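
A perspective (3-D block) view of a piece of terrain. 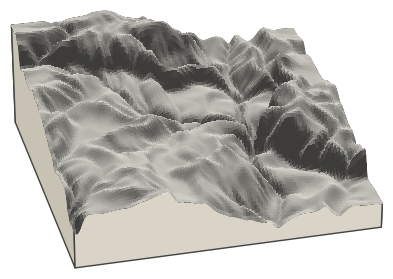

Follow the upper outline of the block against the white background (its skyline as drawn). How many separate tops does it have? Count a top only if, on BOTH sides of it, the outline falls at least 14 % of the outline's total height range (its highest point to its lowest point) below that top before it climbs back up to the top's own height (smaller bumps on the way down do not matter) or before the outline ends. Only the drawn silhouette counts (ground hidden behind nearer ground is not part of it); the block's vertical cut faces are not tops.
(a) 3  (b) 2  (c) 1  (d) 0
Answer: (d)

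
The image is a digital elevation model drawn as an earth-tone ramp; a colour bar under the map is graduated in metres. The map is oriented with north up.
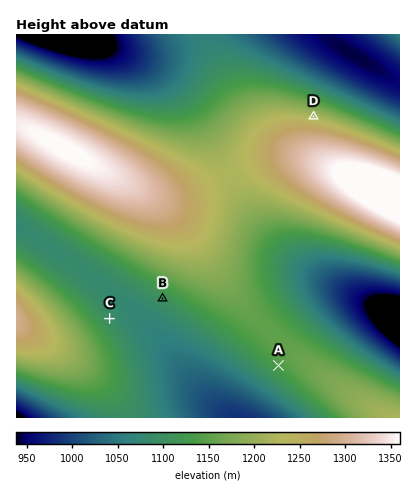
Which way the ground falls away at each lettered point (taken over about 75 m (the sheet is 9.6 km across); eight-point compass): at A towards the SW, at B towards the SW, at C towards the NE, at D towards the N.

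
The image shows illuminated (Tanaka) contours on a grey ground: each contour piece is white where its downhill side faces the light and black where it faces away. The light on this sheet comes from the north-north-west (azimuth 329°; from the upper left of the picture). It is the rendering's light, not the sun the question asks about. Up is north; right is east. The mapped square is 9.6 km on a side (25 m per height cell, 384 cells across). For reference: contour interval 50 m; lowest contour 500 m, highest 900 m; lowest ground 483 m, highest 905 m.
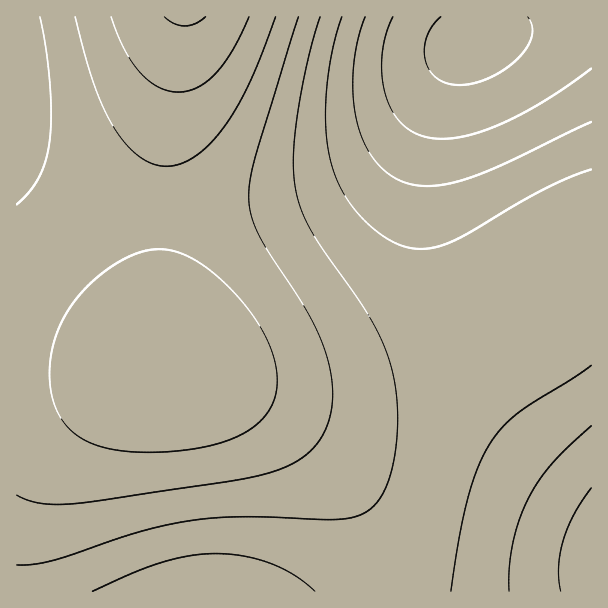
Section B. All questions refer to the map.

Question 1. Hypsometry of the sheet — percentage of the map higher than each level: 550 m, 93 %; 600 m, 87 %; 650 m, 76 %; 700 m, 51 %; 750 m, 37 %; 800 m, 17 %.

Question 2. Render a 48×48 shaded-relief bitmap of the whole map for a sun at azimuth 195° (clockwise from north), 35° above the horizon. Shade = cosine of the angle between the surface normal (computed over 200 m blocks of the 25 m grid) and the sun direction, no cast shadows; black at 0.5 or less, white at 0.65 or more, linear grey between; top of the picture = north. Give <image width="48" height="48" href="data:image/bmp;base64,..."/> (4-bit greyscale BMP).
<image width="48" height="48" href="data:image/bmp;base64,Qk32BAAAAAAAAHYAAAAoAAAAMAAAADAAAAABAAQAAAAAAIAEAAATCwAAEwsAABAAAAAAAAAAAAAAABEREQAiIiIAMzMzAERERABVVVUAZmZmAHd3dwCIiIgAmZmZAKqqqgC7u7sAzMzMAN3d3QDu7u4A////AMzMzMzMzMzMzMzMu7uqqZiId3dmZmZmZczMzMzMzMzN3czMy7uqqZiId3dmZmZmZszMzMzM3d3d3d3MzLuqqZiId3d3dmZmZru8zMzN3d3d3d3czLuqmZiId3d3d3d3d7u7zMzd3d7u7t3dzLuqmYiHd3d3d3d3iLu7zMzd3e7u7u3dzLuqmYiHd3d3d4iIiLu7vMzd3e7u7u3dzLuqmYiHd3d3iIiIiKu7vMzd3e7u7t3cy7qpmIh3d3d4iIiZmaq7u8zN3e7u7t3cy7qpmIh3d3eIiImZmaqru8zN3d3u3d3Mu6qZiId3d3eIiJmZmqqqu7zM3d3d3dzLuqmZiHd3d3iIiZmaqqqqu7vMzN3d3My7qpmYh3d3d3iIiZmqqpqqq7u8zMzMzLu6qZmId3d3d3iImZmqqpmaqqu7u8zLu7qqmYiHd3d3d3iImZqqqpmZqqqru7u7qqqZmId3d3d3d3iImZqqqpmZmZqqqqqqmZmIh3d2ZmZnd3iImZqqqpmZmZmZmZmZiIh3d2ZmZmZnd3iImZqqqoiIiIiIiIiIh3d2ZmZmZmZnd3iImZqqqoiIiIiIiHd3dmZmVVVVVWZmd3iImZqqqoiIh3d3d3dmZmVVVVVVVVZmd3iImZmqqoh3d3d3ZmZmVVVURERVVVZmd3iIiZmaqnd3d3dmZmVVVUREREREVVVmZ3eIiZmZmnd3d2ZmZVVVRERERERERVVmZ3eIiJmZmXd3dmZmVVVURERDNERERFVWZnd4iIiZmXd2ZmZlVVVEREMzMzRERFVWZmd3eIiIiXd2ZmZlVVVEREMzMzNEREVVZmZ3d4iIiHdmZmZlVVVEREMzMzM0RERVVmZnd3d4iGZmZmZmVVVURERDMzM0RERVVVZmZnd3d2ZmZmZmZlVVVEREQzMzREREVVVWZmZnd2ZmZmZmZmZVVUREREMzNERERFVVVWZmZmZmZ3d3ZmZmVVVEREQzMzRERERFVVVVVmZnd3d3d3d2ZmVVRERDMzMzNERERERVVWZ3d3eIiId3dmZVVERDMzMzMzMzNERERGZ3eIiIiIiId3ZmVURDMzMzMzMzMzMzRGd3iIiZmZmYiHdmVVRDMzMiIiIiMzMzM2d4iJmZmZmZmId2ZVRDMzIiIiIiIiIzM3d4iZmaqqqpmYh2ZVREMzIiIiIiIiIiM3eIiZqqqqqqmYh3ZlVEMzMiIiIiIiIiM3eImaqqu7uqqZh3ZlVEMzMyIiIiIiIiM3iJmaqru7u6qZiHdlVEQzMzMzMyIjMzM4iJmqq7u7u6qZiHdmVURDMzMzMzMzMzM4iZqqu7u7u7qpiHdmVVREREREMzMzMzM4mZqqu7u7u7qpmHdmZVVERERERERERERJmaqru7u7u7qpmId2ZlVVVVVVVVVVVVVZmqqru7u7u6qZiId2ZmZmZmZmZmZmZVVZmqq7u7u7u6qZiId3dmZmZ3d3d3d3ZmZqqqq7u7u7uqqZiId3d3d3eIiIiIiIh3d6qqu7u7u7qqmZiIh3d3d4iIiZmZiIiIhw=="/>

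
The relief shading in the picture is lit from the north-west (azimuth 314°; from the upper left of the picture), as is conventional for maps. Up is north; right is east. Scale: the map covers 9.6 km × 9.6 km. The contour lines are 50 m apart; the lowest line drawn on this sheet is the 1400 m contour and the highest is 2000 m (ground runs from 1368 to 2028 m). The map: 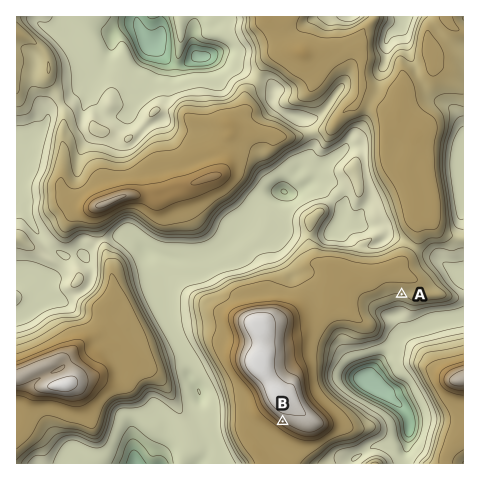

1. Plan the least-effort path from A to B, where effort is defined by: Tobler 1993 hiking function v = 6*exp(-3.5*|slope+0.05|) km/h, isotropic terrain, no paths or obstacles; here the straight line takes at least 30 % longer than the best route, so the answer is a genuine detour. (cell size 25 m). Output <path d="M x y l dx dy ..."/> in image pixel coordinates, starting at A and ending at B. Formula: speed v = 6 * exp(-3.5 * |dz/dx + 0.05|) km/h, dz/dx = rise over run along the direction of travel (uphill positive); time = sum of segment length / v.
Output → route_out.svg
<path d="M402 294l-18 0-19 10-7 7-25 12-27 27-5 10 0 43-6 11-1 2-4 4-3 1-4 0"/>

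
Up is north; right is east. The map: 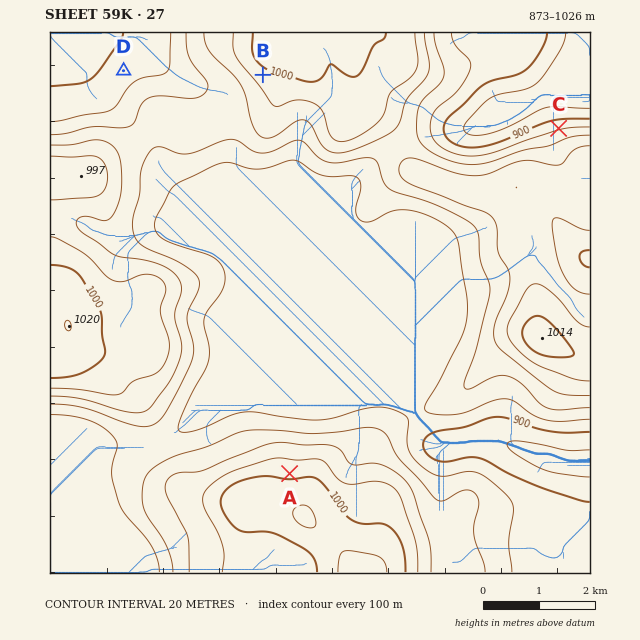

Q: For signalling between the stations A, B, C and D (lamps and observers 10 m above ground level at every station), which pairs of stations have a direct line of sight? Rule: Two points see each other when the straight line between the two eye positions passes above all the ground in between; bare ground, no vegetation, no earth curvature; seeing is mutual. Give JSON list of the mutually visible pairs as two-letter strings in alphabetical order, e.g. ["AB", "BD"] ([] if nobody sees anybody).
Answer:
["AB", "BD"]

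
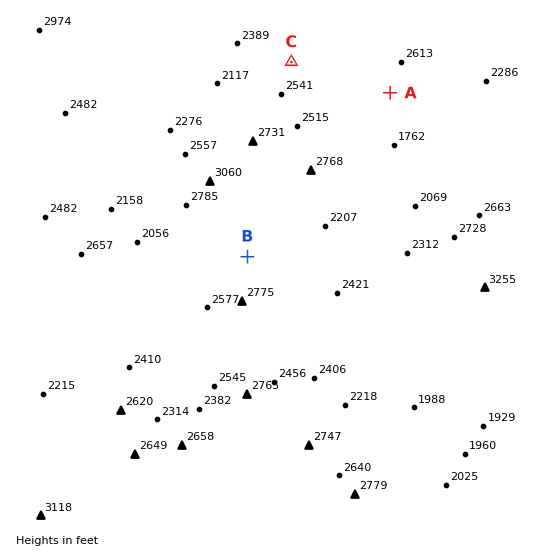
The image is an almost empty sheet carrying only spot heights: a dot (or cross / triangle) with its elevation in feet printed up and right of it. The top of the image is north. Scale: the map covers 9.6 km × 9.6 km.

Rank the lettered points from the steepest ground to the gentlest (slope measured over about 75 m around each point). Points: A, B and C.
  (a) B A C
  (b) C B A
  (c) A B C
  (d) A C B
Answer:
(c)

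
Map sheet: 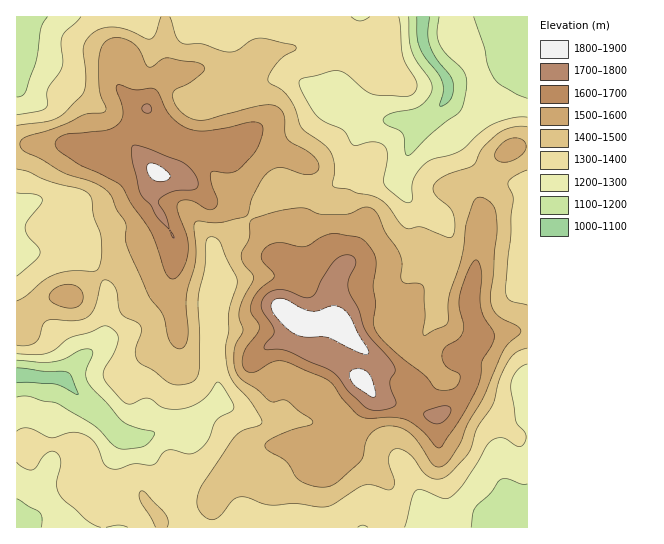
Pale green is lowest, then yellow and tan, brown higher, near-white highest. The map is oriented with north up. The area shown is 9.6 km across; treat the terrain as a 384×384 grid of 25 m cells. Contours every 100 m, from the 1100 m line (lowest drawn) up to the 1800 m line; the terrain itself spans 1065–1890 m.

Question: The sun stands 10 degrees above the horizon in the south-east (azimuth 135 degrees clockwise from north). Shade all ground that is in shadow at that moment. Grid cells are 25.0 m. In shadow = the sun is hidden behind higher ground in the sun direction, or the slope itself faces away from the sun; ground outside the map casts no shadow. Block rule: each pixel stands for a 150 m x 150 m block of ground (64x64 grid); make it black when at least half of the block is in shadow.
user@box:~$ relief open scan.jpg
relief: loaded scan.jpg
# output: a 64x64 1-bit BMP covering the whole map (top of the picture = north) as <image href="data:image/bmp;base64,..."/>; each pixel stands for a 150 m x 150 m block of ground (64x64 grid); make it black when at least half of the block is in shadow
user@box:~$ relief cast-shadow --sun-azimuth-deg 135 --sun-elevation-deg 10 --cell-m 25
<image width="64" height="64" href="data:image/bmp;base64,Qk0+AgAAAAAAAD4AAAAoAAAAQAAAAEAAAAABAAEAAAAAAAACAAATCwAAEwsAAAIAAAAAAAAA////AAAAAAAAAAAAAAAAAAAAAAAAAAAAAAAAAAAAAAAAAAEAAAAAAAAAAYAAAAAAAAABgAAAAAAABgPAAAAAAAAPA+AAAAAAAA/H4AAAAAAAD+fgAAAAAAAP//gAAAAAAA///+AAAAAGAB//8AAAAAYAA//AAAAAAAAB/gAAAAAAAAD4AAA8AIAAAGAAAD4A+AAAAAAADwDwgAAAAAAGAAHgADAAYAAAAfgAeADAAAAA/AD8AAAMAAD+AP4AAB8AAD8A/wAAH4AAH4H/gAA/gAAAAf8AAB+AAAAB/AcAHwCAAAH/nwAPAOAAAf//AA8A/AAB//4ADwD+AAH//gAPgP8AAf/+AA+A/gAA/wcAD4D8AAD8B4AfgPAAAf8PwA+A4AAB/4/AD4AAAAH/nwAfgAAAAZ8fAB+AAAAAAB/gf8AAAAAAB/B/wBAAAAAB+H/AAAAAAAH4x4AAAgAAAeDgAAADAAAAAP4AAAMAAAAA/4AAA4AAACH/wAAHwAAAIP/wAAeAAAAQ//geDAAAAAD//P/8B/AAAP////wH/AAA/////A/+AAB////+D/8AAB////8P/wAAD/z/54D+AAAP8P/3gAAAAA/A//HAAAAADwD/8PAAAAAeAP/w/gAAABgA//j+AAAAEAD//MwAAAAYAP//wAAAABgA///AAAAAPAD//8AAAAA8AA=="/>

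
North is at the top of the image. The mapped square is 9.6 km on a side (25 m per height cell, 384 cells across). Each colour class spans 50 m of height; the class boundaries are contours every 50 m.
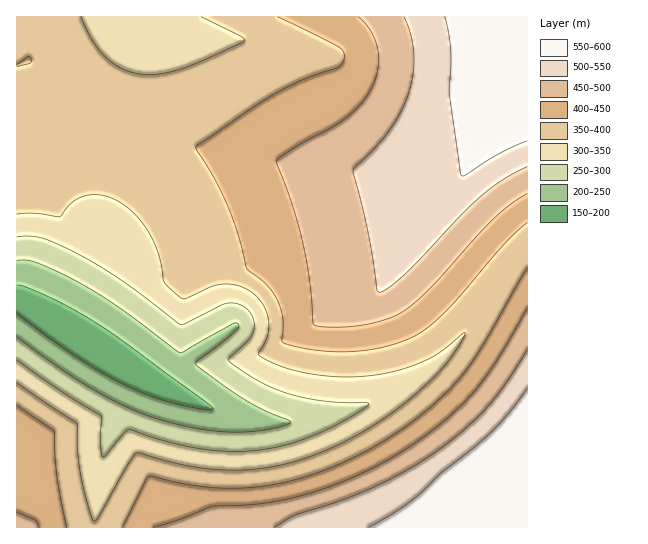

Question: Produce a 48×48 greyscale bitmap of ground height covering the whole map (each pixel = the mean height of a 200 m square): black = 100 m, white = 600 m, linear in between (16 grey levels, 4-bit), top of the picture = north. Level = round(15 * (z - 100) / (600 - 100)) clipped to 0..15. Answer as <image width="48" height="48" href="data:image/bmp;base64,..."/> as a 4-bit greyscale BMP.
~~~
<image width="48" height="48" href="data:image/bmp;base64,Qk32BAAAAAAAAHYAAAAoAAAAMAAAADAAAAABAAQAAAAAAIAEAAATCwAAEwsAABAAAAAAAAAAAAAAABEREQAiIiIAMzMzAERERABVVVUAZmZmAHd3dwCIiIgAmZmZAKqqqgC7u7sAzMzMAN3d3QDu7u4A////ALuqmYiJmqq7u7u7zMzM3d3d7u7u7u7u76qqmIeImaqqq7u7u7zMzd3d3e7u7u7u7qqpmId4maqqqqqqqru7vMzd3d7u7u7u7qqpmHd4iZqqmZmZmaqqu7zM3d3u7u7u7qqpmHd3iZmZmIiIiZmZqqu7zN3e7u7u7qqpmHd3iJiIiId3iIiJmZqru8zd7u7u7qqpiHZneId3d3d3d3d4iJmaq7zN3e7u7qqZiHZmd3dmZmZmZmZ3d4iZqqu8zd7u7qmZiHZmZmZlVVVVVVVmZ3eImaq7zN3u7pmZiHZlZlVVREREREVVZmd4iZmrvM3e7pmYh3ZlVUREQzM0REVVVWZneImaq7zd7piHdmVVREMzMzNEVVVWZmZmd4iZqrzN3oh3ZlVEQzMzM0RFVWZmZmZmZ3iJmqvM3XdmVURDMiIzNEVVZmd3d3d3d3d4maq8zXZlVEMyIiM0RFVmZ3d4iIiIh3d3iZq7zWVUQzMiIzNERVZnd4iIiIiIiIh3iJqrzFVEMyIiMzRERFVneImZmZmZmYiIeImqvFRDMiIjNERVVEVWeJmZqqqpmZmIiImau0MyIiMzREVWVVRVZ4mqqqqqqpmZiIiaqzMiIzM0RVVmZlVVZ4qqu7u7qqqZmIiZqzIiMzREVWZndmZmeJqqu7u7u7qpmYiJqiMzNERVVmd3d3ZneJqqu7vMy7uqmZiImjM0REVVZnd4iHd4iaqqu7vMzLu6qZiImTRERVVmZ3eIiIiImaqru7zMzMu7qpmIiURFVWZnd3eIiImZmaqru7zMzMy7uqmYiVVVZmZ3d3iIiImZmqqru7zMzNzLu6qZiFVmZnd3d3iIiImZmqqru7zMzN3Mu6qpmGZmd3d3d3iIiImZmqqru7zMzN3cy7qqmXd3d3d3d4iIiJmZmqq7u7zMzd3dzLuqqYeId3d3eIiIiJmZqqq7u8zMzd3d3Mu6qoiIh3d3iIiIiZmZqqq7u8zMzd3d3cy7uoiIiIiIiIiIiZmaqqu7u8zMzd3d3dzLu4iIiIiIiIiImZmaqqu7vMzMzd3d3d3My4iIiIiIiIiImZmqqqu7vMzM3d3d3e3dzIiIiIiIiIiJmZmqqqu7u8zM3d3d3e7d3IiIiIiIiIiZmZmqqqq7u7vMzd3d3u7u3YiIiIiIiImZmZmaqqqqu7u8zN3d3u7u7oiIiIiIiIiJmZmZmqqqqru7zM3d3u7u7oiIiIiIiIiIiZmZmaqqqqu7zM3d3u7u7pmIiIiIiIiIiImZmZmqqqq7vMzd3u7u7pmZmIiIiIiIiIiZmZmZqqqru8zd3u7u7pmZmIiIiIiIiIiImZmZmaqru8zd3u7u7pmZiIiIiIiIiIiIiJmZmZqqu8zd3u7u7pmZiIiHd3d3eIiIiIiZmZmqu8zd3u7u7pmYiIh3d3d3d3iIiIiImZmqu8zd3u7u7pmYiId3d3d3d3d4iIiJmZqqu8zd3u7u7pmIiId3d3d3d3eIiImZmaqru8zd3u7u7omIiHd3d3d3d4iIiZmZqqqrvMzd7u7u7g=="/>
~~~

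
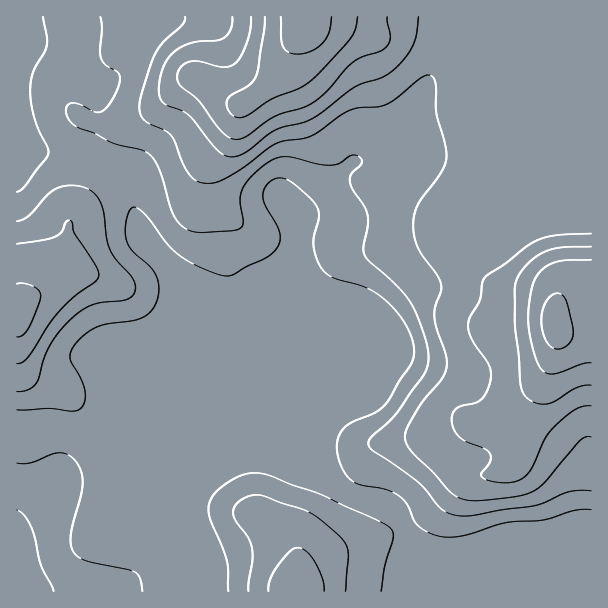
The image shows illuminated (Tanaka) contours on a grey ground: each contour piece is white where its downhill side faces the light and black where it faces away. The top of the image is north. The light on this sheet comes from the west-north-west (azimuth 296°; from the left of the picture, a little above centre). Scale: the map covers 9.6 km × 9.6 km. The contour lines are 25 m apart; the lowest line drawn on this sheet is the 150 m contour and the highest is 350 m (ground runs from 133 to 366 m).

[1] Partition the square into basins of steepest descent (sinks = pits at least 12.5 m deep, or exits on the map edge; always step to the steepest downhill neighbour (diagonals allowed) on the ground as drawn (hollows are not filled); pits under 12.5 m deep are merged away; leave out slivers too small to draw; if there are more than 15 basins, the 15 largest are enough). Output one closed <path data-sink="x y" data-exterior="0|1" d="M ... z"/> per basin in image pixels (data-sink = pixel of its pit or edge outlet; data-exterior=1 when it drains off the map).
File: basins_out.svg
<path data-sink="17 591" data-exterior="1" d="M591 16l-285 0-2 11-16 26-11 22-11 13-18 14-6 2-6-1-33-23-14-1-39 33-34 18-8 7-29 69-11 18 0 40-4 12-10 8-25 14-7 7-3 10-3 2 1 275 280 0 5-20 10-12 12-6 30-7 24-9 42-21 14-9 34-33 29-1 15-6 5-6 3-18-6-16-2-12 6-12 24-24 14-33 0-17 10 2 26 0z"/><path data-sink="17 159" data-exterior="1" d="M305 16l-289 1 1 299 2-1 3-10 7-7 25-14 10-8 4-12 0-40 11-18 29-69 8-7 34-18 39-33 14 1 33 23 6 1 6-2 18-14 11-13 11-22 16-26z"/><path data-sink="420 591" data-exterior="1" d="M557 330l-1 17-14 33-24 24-6 12 2 12 6 16-3 18-5 6-15 6-29 1-34 33-14 9-42 21-24 9-30 7-12 6-10 12-4 15 1 5 293-1 0-258-26-1z"/>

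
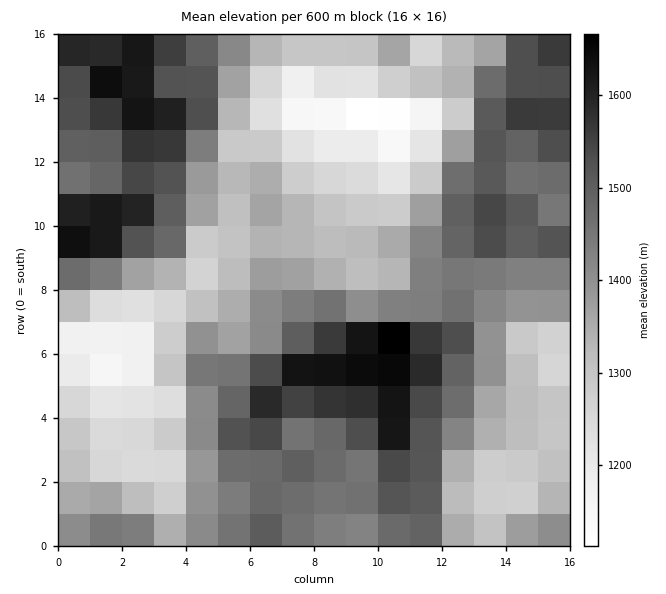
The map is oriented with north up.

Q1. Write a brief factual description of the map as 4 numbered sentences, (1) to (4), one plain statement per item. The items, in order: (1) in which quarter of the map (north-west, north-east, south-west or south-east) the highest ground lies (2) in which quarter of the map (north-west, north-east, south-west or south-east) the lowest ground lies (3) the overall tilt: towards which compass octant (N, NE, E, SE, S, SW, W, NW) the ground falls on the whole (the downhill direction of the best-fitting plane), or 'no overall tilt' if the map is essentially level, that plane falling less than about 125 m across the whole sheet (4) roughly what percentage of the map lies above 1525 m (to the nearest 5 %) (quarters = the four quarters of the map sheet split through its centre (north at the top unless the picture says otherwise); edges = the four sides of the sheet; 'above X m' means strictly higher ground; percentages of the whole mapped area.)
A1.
(1) Look to the south-east quarter for the highest ground.
(2) The lowest ground is in the north-east quarter.
(3) There is no overall tilt: the best-fitting plane is nearly level.
(4) Roughly 20 % of the ground is higher than 1525 m.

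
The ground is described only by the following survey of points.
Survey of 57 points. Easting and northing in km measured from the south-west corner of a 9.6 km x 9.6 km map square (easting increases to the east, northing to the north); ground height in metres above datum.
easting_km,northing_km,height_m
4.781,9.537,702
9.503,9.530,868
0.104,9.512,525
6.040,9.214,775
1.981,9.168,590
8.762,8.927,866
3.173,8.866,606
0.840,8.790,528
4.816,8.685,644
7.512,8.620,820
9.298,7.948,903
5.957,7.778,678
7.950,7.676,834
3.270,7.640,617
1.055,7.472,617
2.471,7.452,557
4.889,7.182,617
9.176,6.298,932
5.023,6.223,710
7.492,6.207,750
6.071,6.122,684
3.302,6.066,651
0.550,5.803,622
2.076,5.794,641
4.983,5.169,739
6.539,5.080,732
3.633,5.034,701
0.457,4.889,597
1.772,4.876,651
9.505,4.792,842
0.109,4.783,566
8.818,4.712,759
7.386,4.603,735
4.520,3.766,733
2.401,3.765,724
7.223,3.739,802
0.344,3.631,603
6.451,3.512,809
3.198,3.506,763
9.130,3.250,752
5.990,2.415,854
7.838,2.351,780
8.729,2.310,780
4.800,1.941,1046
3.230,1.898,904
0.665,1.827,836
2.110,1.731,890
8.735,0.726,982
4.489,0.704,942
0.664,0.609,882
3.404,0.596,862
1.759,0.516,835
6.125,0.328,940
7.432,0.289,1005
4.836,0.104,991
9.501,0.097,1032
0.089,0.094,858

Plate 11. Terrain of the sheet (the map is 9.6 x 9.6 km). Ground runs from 505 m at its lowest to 1050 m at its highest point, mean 770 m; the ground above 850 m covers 24.2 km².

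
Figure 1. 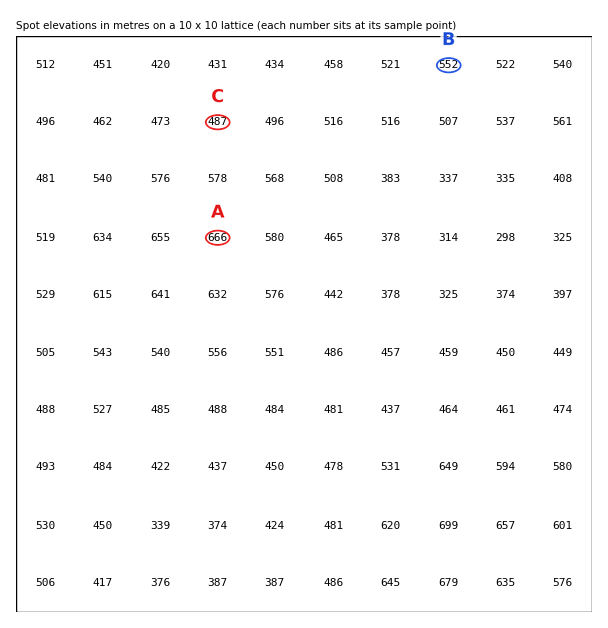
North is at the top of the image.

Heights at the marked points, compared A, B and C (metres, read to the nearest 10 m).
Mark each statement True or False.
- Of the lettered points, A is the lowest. False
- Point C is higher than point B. False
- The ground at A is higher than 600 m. True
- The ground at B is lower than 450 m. False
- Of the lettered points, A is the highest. True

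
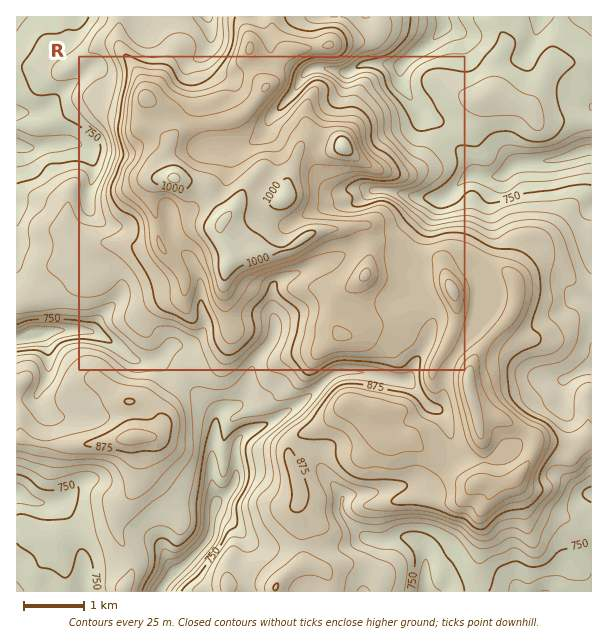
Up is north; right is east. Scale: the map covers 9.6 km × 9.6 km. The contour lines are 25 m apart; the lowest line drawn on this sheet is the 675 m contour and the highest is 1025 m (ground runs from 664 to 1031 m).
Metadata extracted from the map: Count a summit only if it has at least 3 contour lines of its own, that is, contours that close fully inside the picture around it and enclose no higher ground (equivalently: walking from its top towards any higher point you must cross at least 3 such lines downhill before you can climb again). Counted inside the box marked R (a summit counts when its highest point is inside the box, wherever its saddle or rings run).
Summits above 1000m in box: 1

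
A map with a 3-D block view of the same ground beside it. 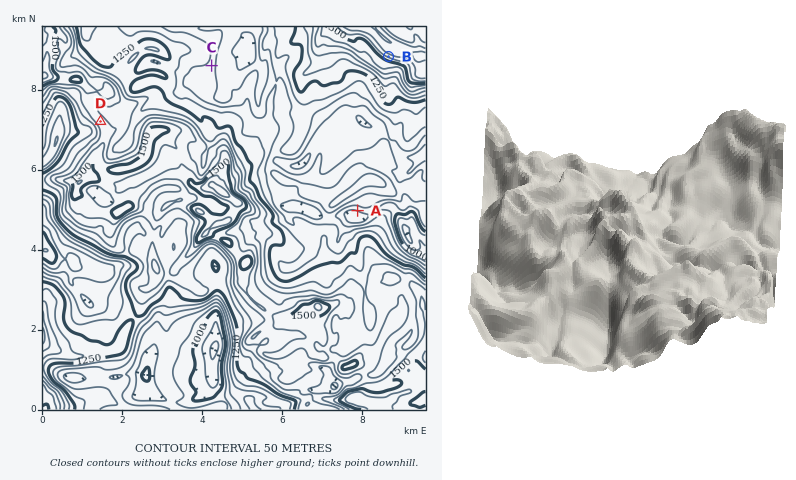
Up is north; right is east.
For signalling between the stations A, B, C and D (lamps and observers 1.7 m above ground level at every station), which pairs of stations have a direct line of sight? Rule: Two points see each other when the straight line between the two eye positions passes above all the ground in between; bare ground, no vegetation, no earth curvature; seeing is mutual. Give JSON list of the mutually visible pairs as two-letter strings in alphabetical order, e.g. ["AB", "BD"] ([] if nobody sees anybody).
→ ["BC", "BD"]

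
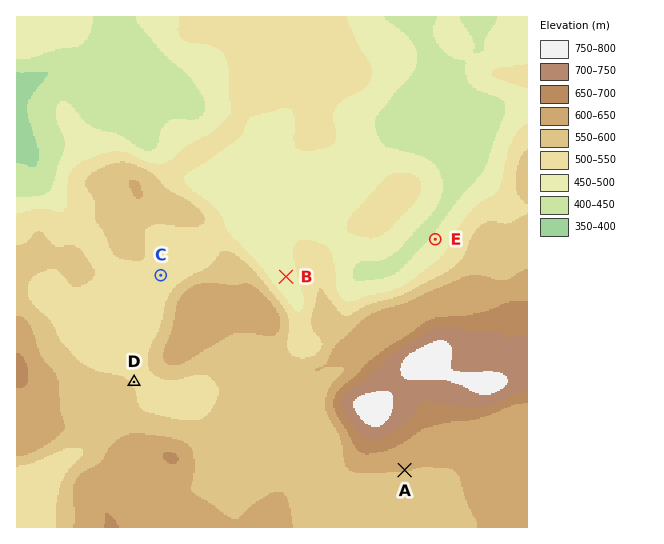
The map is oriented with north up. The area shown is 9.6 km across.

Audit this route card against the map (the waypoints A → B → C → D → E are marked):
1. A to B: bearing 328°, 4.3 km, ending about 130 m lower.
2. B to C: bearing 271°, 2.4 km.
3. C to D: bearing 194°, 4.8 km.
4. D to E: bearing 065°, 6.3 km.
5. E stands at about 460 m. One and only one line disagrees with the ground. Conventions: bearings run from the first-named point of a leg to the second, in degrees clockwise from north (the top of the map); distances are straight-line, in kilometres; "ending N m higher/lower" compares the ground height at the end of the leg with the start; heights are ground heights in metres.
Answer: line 3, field distance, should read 2.1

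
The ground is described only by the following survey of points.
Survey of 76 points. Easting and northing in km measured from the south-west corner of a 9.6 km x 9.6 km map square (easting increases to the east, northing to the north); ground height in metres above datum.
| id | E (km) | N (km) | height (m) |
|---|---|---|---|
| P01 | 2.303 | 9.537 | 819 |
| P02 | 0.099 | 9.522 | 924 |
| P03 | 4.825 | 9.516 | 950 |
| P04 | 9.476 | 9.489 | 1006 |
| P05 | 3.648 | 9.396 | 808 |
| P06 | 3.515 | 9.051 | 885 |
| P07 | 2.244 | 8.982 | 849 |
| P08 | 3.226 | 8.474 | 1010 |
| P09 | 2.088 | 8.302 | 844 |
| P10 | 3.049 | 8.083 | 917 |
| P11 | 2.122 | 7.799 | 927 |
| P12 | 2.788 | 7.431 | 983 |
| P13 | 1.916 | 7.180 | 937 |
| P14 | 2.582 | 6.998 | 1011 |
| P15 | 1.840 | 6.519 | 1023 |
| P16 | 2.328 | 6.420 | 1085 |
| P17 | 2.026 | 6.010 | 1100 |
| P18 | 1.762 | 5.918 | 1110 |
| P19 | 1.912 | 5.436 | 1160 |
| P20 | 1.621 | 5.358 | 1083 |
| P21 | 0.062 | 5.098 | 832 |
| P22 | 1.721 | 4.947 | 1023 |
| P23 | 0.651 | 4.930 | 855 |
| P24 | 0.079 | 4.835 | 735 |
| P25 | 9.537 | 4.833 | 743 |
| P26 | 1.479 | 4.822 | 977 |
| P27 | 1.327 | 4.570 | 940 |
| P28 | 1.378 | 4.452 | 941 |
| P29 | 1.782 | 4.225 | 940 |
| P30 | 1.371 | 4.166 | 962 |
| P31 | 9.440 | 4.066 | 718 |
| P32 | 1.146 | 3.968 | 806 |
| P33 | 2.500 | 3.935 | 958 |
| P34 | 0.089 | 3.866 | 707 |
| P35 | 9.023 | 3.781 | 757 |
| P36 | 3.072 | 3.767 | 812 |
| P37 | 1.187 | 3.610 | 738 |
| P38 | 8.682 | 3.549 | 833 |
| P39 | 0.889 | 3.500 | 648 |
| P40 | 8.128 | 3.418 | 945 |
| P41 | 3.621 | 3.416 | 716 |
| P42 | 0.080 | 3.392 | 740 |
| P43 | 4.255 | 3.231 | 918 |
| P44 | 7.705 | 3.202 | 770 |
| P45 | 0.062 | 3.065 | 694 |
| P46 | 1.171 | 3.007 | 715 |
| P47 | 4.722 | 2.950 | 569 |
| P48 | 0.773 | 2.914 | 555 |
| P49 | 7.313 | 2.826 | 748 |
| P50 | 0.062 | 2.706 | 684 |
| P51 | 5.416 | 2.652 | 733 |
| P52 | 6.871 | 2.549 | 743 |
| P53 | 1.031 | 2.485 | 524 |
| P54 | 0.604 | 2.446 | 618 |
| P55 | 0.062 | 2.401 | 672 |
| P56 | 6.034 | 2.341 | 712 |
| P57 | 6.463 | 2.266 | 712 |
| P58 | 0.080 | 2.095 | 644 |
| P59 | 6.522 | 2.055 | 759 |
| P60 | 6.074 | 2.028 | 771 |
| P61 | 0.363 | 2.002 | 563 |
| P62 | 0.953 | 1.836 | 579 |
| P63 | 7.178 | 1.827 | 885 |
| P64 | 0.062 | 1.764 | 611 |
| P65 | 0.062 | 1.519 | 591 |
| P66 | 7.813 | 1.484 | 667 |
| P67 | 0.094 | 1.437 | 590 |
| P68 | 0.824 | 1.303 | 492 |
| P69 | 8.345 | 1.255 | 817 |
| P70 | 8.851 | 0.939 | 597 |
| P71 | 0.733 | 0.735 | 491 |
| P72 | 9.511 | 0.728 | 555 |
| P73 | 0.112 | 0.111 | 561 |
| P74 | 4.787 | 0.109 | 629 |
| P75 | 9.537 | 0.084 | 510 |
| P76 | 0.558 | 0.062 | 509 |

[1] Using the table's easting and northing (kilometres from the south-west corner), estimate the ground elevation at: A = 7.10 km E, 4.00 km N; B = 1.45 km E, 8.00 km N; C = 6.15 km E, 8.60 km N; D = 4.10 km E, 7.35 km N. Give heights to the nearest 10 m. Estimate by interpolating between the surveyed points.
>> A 690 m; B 870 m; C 890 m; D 980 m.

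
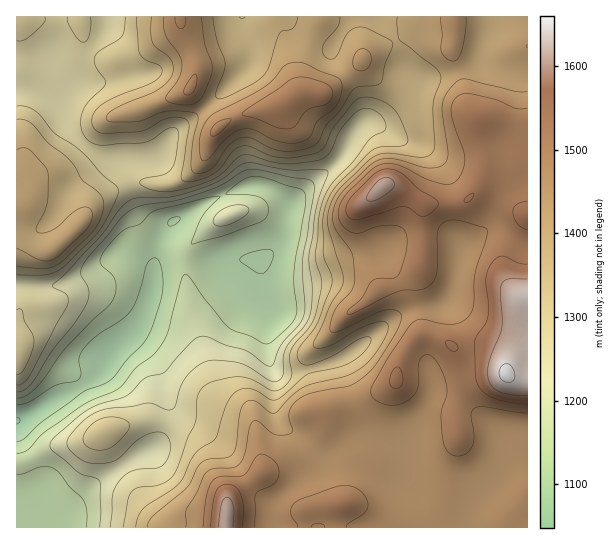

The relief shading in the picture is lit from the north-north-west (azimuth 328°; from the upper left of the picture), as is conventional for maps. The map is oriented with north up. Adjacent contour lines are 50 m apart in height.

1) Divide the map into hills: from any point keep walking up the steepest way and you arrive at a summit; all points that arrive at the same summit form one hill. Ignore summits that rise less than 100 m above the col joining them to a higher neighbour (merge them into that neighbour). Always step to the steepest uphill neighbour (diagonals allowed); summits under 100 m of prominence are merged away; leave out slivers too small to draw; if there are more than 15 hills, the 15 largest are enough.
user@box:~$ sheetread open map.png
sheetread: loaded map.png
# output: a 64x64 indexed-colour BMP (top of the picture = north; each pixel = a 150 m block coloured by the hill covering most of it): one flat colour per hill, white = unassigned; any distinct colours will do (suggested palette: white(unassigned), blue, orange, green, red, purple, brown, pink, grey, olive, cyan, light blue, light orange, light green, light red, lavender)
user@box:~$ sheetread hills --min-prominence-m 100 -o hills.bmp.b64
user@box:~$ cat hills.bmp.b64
<image width="64" height="64" href="data:image/bmp;base64,Qk12CAAAAAAAAHYAAAAoAAAAQAAAAEAAAAABAAQAAAAAAAAIAAATCwAAEwsAABAAAAAAAAAA////ALR3HwAOf/8ALKAsACgn1gC9Z5QAS1aMAMJ34wB/f38AIr28AM++FwDox64AeLv/AIrfmACWmP8A1bDFADMzMzMzMzMzMzMzMzMzMzMzMzMzMzMzMzMzMREREREREzMzMzMzMzMzMzMzMzMzMzMzMzMzMzMzMzERERERERERERETMzMzMzMzMzMzMzMzMzMzMzMzMzMzMREREREREREREREzMzMzMzMzMzMzMzMzMzMzMzMzMzMRERERERERERERERMzMzMzMzMzMzMzMzMzMzMzMzMzMxERERERERERERERETMzMzMzMzMzMzMzMzMzMzMzMzMxEREREREREREREREREzMzMzMzMzMzMzMzMzMzMzMzMzEREREREREREREREREREzMzMzMzMzMzMzMzMzMzMzMzMRERERERERERERERERERMzMzMzMzMzMzMzMzMzMzMzMxERERERERERERERERERERMzMzMzMzMzMzMzMRMzMzMzERERERERERERERERERERERMzMzMzMzMzMzMRETMzMzEREREREREREREREREREREREzMzMzMzMzMzERERERERERERERERERERERERERERERERMzMzMzMzMzEREREREREREREREREREREREREREREREREzMzMzMzMzERERERERERERERERERERERERERERERERETMzMzMzMzERERERERERERERERERERERERERERERERERMzMzMzMzMREREREREREREREREREREREREREREREREREzMzMzMzMxEREREREREREREREREREREREREREREREREzMzMzMzMzERERERERERERERERERERERERERERERERETMzMzMzMzMRERERERERERERERERERERERERERERERERMzMzMzMzMxERERERERERERERERERERERERERERERERMzMzMzMzMzEREREREREREREREREREREREREREREREREzMzMzMzMzMREREREREREREREREREREREREREREREREzMzMzMzMzMRERERERERERERERERERERERERERERERMzMzMzMzMzMxERERERERERERERERERERERERERERERETMzMzMzMzMzERERERERERERERERERERERERERERERERMzMzMzMzMzMxERERERERERERERERERERERERERERERETMzMzMzMzMzERERERERERERERERERERERERERERERERMzMzMzMzMzMRERERERERERERERERERERERERERERERETMzMzMzMzMRERERERERERERERERERERERERERERERERMzMzMzMzMxEREREREREREREREREREREURERBEREREREzMzMzMzMzERERERERERERERERERERERRERERBERERETMzMzMzMzMRERERERERERERERERERERFERERERBERERMzMzMzMzMxEREREREREREREREREREREURERERERBERQRERERERERERERERERERERERERERERERREREREREQUREERERERERERERERERERERERERERERERFEREREREREREQREREREREREREREREREREREREREREREURERERERERERBERERERERERERERERERERERERERERERREREREREREREQRERERERERERERERERERERERERERERFERERERERERCIiEREREREREREREREREREREREREREREURERERERERCIiIiERERERERERERERERERERERERERERREREREREREIiIiIhERERERERERERERERERERERERERFEREREREREIiIiIiIiEREREiEREREREREREREREREREUREREREREQiIiIiIiIiERIiIhERERERERERERERERERRERERERERCIiIiIiIiIiIiIiIRERERERERERERERERFEREREREREIiIiIiIiIiIiIiIiIREREREREREREREREUREREREREQiIiIiIiIiIiIiIiIiERERERERERERERERRERERERCIiIiIiIiIiIiIiIiIiIhERERERERERERERFEREREQiIiIiIiIiIiIiIiIiIiIiEREREREREREREREUREREQiIiIiIiIiIiIiIiIiIiIiIhERERERERERERERREREQiIiIiIiIiIiIiIiIiIiIiIiERERERERERERERFEREQiIiIiIiIiIiIiIiIiIiIiIiIhEREREREREREREURERCIiIiIiIiIiIiIiIiIiIiIiIiIiIRERERERERERREREIiIiIiIiIiIiIiIiIiIiIiIiIiIiERERERERERFEREIiIiIiIiIiIiIiIiIiIiIiIiIiIiIhEREREREREUREEiIiIiIiIiIiIiIiIiIiIiIiIiIiIiIRERERERERERESIiIiIiIiIiIiIiIiIiIiIiIiIiIiIhEREREREREREREiIiIiIiIiIiIiIiIiIiIiIiIiIiIhERERERERERERESIiIiIiIiIiIiIiIiIiIiIiIiIiIhERERERERERERERESIiIiIiIiIiIiIiIiIiIiIiIiIiEREREREREREREREREiIiIiIiIiIiIiIiIiIiIiIiIiIRERERERERERERERERIiIiIiIiIiIiIiIiIiIiIiIiIhERERERERERERERERESIiIiIiIiIiIiIiIiIiIiIiIhERERERERERERERERERIiIiIiIiIiIiIiIiIiIiIiIhERERERERERERERERERESIiIiIiIiIiIiIiIiIiIiIiERERERERERER"/>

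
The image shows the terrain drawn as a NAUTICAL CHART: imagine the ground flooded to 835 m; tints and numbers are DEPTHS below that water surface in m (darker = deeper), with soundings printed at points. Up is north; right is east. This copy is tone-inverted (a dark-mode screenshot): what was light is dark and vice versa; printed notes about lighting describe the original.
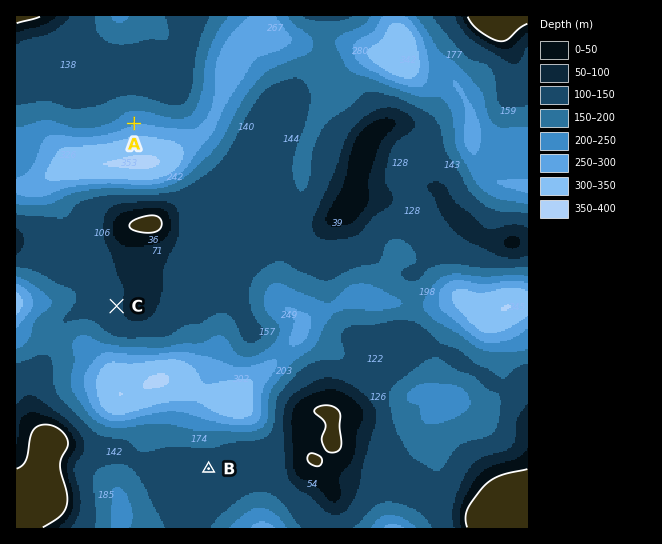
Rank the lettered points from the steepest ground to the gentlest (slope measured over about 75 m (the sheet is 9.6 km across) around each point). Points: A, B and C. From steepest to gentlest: A C B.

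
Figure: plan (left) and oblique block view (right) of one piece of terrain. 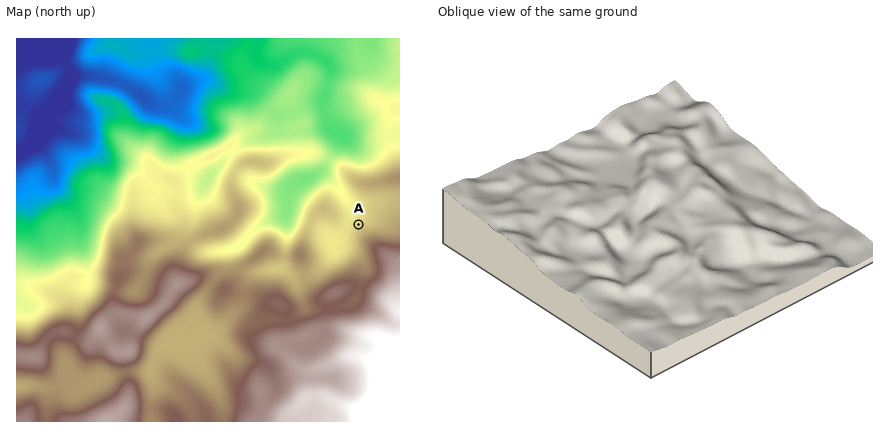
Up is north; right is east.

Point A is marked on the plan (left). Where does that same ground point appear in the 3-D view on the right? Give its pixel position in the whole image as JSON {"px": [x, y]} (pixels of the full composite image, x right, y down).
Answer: {"px": [575, 268]}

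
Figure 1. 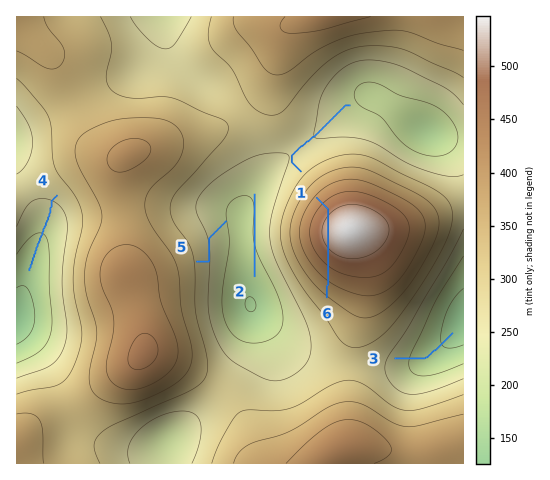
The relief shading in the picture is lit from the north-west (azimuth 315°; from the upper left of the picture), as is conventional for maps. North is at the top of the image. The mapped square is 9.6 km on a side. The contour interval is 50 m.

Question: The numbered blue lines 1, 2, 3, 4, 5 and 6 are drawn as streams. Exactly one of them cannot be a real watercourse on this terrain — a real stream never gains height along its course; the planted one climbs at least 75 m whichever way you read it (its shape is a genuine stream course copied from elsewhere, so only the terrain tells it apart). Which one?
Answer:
6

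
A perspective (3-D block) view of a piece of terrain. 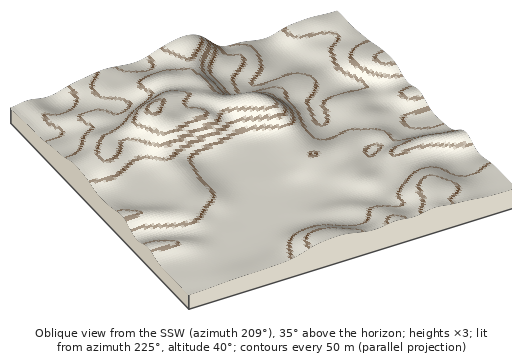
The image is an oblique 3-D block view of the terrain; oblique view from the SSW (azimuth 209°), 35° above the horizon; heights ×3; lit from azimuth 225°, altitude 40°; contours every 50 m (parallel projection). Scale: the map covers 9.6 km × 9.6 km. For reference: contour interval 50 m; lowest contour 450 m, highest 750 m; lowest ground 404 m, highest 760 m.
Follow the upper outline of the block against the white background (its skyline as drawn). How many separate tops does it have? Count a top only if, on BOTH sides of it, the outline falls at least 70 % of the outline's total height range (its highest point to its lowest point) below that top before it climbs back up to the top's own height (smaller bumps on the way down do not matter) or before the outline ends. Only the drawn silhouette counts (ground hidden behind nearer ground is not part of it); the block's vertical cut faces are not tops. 0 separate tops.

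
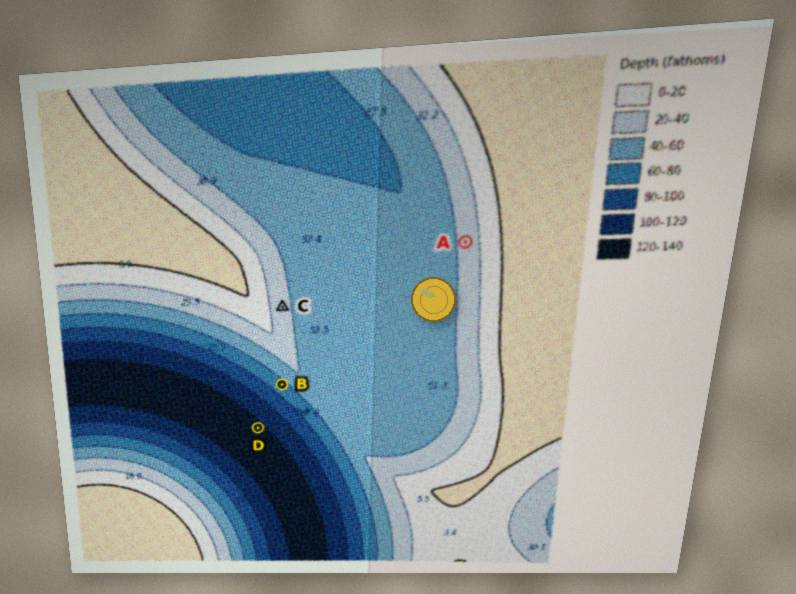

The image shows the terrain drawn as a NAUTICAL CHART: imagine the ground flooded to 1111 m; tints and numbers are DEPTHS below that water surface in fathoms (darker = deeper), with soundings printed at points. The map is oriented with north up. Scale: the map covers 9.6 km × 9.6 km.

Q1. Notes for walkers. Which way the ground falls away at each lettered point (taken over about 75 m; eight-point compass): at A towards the W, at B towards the SW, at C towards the E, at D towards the SW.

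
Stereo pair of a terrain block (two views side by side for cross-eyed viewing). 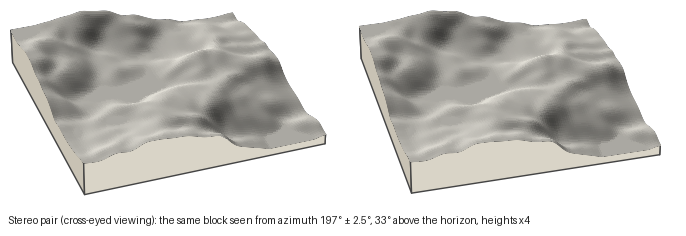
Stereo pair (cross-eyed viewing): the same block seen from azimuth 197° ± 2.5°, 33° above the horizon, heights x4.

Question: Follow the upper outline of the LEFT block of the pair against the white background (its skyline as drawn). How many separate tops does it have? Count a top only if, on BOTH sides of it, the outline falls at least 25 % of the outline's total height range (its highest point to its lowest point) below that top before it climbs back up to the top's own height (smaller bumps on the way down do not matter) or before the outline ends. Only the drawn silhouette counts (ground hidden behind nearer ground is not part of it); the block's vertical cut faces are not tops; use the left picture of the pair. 0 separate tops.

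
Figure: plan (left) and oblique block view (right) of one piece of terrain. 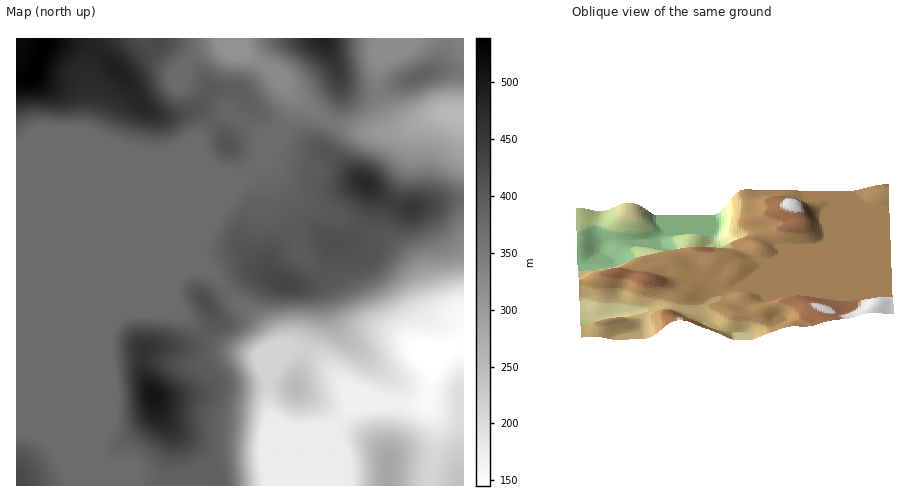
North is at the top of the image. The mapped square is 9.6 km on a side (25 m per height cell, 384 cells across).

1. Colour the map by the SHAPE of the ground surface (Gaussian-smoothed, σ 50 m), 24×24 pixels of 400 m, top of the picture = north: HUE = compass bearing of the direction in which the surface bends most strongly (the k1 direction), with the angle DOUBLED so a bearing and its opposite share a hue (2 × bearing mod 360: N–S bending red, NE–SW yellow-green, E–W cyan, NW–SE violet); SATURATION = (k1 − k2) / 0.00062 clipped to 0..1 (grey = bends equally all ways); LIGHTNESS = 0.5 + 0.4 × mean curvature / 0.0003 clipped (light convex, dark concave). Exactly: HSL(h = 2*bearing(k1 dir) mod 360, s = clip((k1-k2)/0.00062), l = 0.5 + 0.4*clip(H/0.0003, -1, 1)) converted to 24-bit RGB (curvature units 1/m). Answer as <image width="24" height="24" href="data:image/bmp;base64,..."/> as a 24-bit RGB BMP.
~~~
<image width="24" height="24" href="data:image/bmp;base64,Qk32BgAAAAAAADYAAAAoAAAAGAAAABgAAAABABgAAAAAAMAGAAATCwAAEwsAAAAAAAAAAAAAoaOMf4qVaEKEf3+Af3+AgH9/X1l4pIRNhI1HaIBdg69n+f/MJRiZGglVf4B/f4B/f3+ANjp4LDmJ8u+X1spzNEBiNkl4u8KPqZ+upV2heFeAf3+AiWmFmGdTXEBGnms/vbJLQaFRUMFU/P/BCQYxKB9of4B/f4B/f4B/RCVrOp1+0+my1b6wREelK1WSrrqJkmAzh0JPgH9/f4CAWnSJzUbLsCl6nrlmquK1esXPYJCs/+66DhplEiZbgH9/gIB/f4B/JxiKn+znyOPZzr/SlGvQMyahv6F0gH9/gH9/f3+AgIB/fn+AJgtm33Ogy+3CetJ+ZlV2fVtW+u+2YyewAgoxijYTcY8aN5ooF7SSGcM0qLVIrHs5gS8yWSZZ1Lpgf4B/f4B/f4CAgIB/f3+ACQIx5M2d5/PYkprFcEqvdW6k9OiXdCOzCQAz0a7LveDYfdDXNDyGdH9WaV8YmIocUXw4NDJv19GUf4B/f4B/f4B/f3+Af3+ACgAz1/zP0fPTolPFrzq+s2uy6fLZTTr7BQBZwM/f1dm7fE2GWB1BfEUmUsRVlNfEXYC/Ij+M0Nu0gH+Af4B/f4B/f4B/fHuADQRc1v+OnoAMSTcXcXU3bc1Uw/9pMQAzZ0h+JJ454o9hahVGfTdckdqtjeTEYquieC9rRXlqddM+gH9/gH+Af4B/f4B/cnKBBCaz5fHax7PqmZbld2rL3G02xlEAMC8DADMCSFUfmVQahTFTi9+4l9+8l55nXzRAZUg5gYNNbpdBf3+Af4CAgH+Af4B/fX6AAKR0kd1nvlFBrCtMkBBK13Zn69T38cf/cx+2FzUWUFwiXdMnSeAMYWocZUshaD5EY5CdgK6ydIGhf4B/gH9/gH+AgH+Af4B/c4JvbnoveHAzaylDxTQ+tPO9jDN0ugVK9DeppF3CXcjFdtR+w5E1bnEpT38lInMjOXYnVXgpVGU5gH+AgIB/gIB/f4B/gH+Af4B/f4B/f4B/LECSzfTh0UyQlA9xi2WypKbd09b4z9f6ooXp1aXpz5flqKPFVnaySU6WlpFDO0Yjf3+AgH+Af4CAgH+AgH+AgH+Af4B/f4B/bIN4bpQtaiE3YH2il663f72hbrCEk0N2olJvn3eTxYnJ2rfIYF2qU0OhvXTDhmrMf4B/f4B/gH+AgIB/f4B/f4B/gH+Af4B/f4B/e3uAYEiph7CVa6KJqqGJglJgdUtvoZuEh5CcdI2Yy5Ok0FKqVUp6ZqiUaZHHgIB/gH9/gH+Af4CAf3+AgH+AgIB/gH+Af4B/f3+APnaFtqORaZp6jnFpm12KY2udirCelmygnWFoilhOzCpVrZRzXLNoLIB+gH+AgH+Af4B/f4CAgH9/gH+Af4B/gIB/gH+Af4B/ZIGAS6lfqHhuZ3d6inx4a455kmtQZDoxnmAzipBLhYnR2NLmpqPOJSqhf3+Af4B/f3+AgH+AgH+Af4B/gH9/gH+Af4CAgH+Af4B/TYJvrYdxcXWQj3CIiGhukkmlyEW3r8iRjPvZQ8j/2sTtzr3pdE7/gIB/gIB/gIB/gIB/gIB/gIB/gIB/gIB/gIB/gIB/gH59gntgUo1Pf29semV8nqCCO0l7eJDS1/Tx1+/0FzdigXBDvatlYDx1gIB/gIB/gIB/gIB/gIB/gH9/gXdwgoRXeIF2f36AnyRnrNRoOrCTYHKCaWqLpWRrU7erY/+/heKWySVUbSFaYnlMtpI/ZkFET48/foB9gIB8gH14eUc6cT0YZ0wWp6AbIoQPK14sR7LG0+XSgkKjWHlrVH+HhcjEpN/EhLMcLSQITi8Qf3BCYX1jn52Bb2abjZIYLScGYGMDQkMMflcwboi6kpfS1vP1paz0KFjWJttzj1k6oUNTcL6oTqnAXK5PfRsLtVgAXmouYn0/WocxPH8qX348bk4/v1a4b8bbrNDwYnnqeanbep6+l+O4kfbNTRfH6lbYqVtwWEx0j9egaszJbzWFeh0+oB5E6POwOq3ZmErJzTYxfIsXHigLTE4QqZzqt+XgQW6lalyhhGGUfayEru+uho05Jg0llIo1pMTgmK/xw+LjdCRuTyBDdShGtaNt5vzPEnbMLwfL8c789879f2zrapTliFWo25h3Q1xgTmVrZ5KlsebGwGZqrhM/H1dELdtpR+RsX0YVrg8DXAAPKwkOe4c4ce5g3f/MHiBrETVMMbxm3IXe9r/2YFrVVlCF1aeeg4PLQXHPaMaSj7s9ZitWz3islKfORtR4ZxYsd0tRYxKK1Hj0oZr61uH11vXcvueSKRpaPj56Vn1JJ1Yg1ZkyimVc"/>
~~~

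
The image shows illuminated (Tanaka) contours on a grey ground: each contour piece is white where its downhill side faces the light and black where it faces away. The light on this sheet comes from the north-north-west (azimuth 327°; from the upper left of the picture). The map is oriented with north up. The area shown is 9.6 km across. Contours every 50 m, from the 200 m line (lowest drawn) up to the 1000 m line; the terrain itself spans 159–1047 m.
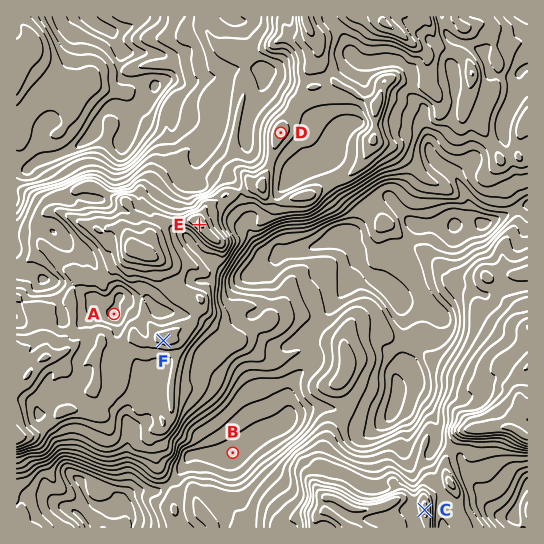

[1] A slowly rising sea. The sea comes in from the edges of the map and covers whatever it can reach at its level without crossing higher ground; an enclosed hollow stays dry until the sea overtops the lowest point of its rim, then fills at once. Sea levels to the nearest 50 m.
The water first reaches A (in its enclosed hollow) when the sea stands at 750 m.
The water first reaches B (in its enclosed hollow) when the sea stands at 400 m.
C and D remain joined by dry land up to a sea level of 450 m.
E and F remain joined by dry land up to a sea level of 800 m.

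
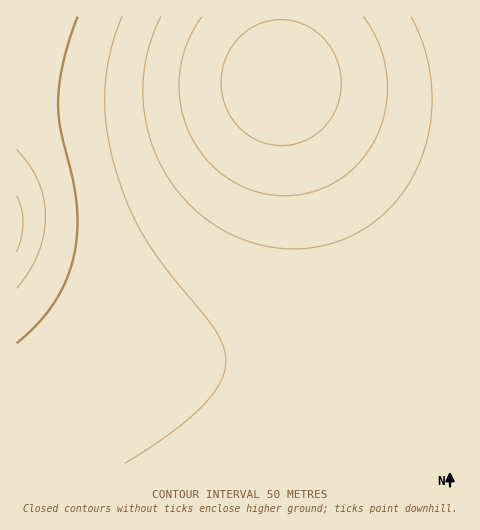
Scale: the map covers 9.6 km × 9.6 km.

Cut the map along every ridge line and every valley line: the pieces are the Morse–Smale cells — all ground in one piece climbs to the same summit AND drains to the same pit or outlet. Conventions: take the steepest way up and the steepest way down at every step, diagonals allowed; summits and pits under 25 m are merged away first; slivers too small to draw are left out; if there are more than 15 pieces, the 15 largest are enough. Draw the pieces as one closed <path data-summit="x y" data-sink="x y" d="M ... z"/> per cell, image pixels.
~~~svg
<path data-summit="280 82" data-sink="17 224" d="M463 16l-446 0-1 264 51 38 32 16 62 20 54 8 56 0 52-8 54-17 40-20 30-20 17-14z"/><path data-summit="463 463" data-sink="17 224" d="M17 281l0 183 447-1-1-180-24 20-30 19-32 15-36 13-58 11-68 1-54-8-62-20-32-16z"/>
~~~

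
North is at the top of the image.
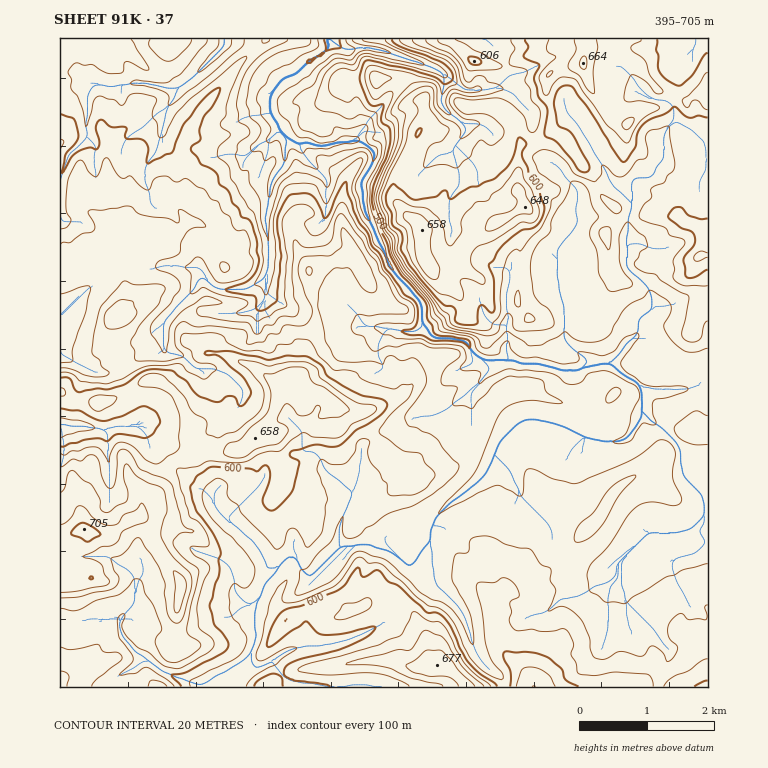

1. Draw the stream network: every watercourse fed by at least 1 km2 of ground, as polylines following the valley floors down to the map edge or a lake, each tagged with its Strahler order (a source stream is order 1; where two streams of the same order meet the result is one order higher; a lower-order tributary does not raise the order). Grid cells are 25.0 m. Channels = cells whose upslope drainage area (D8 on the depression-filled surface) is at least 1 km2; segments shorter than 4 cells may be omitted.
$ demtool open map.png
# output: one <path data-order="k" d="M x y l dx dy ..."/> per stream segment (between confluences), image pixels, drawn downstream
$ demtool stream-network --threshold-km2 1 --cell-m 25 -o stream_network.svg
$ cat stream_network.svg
<path data-order="2" d="M251 653l0-4 4-5 0-5 1-1 0-6-1-1 0-21 1-1 0-7 4-3 0-2"/><path data-order="1" d="M346 641l-5 0-2 2-5 0-2 1-8 0-2 2-18 0-2 2-7 0-1 1-4 0-5 4-2 0-13 10-5 2-2 1-3 0-2 2-3 0 0-2-4-3 0-10"/><path data-order="1" d="M461 610l-2-1 0-2-17-17-5-3 0-2-1-2 0-3-2-2 0-10-2-1 0-17-2-2 0-7"/><path data-order="1" d="M245 602l1 2 7 0 7-7"/><path data-order="1" d="M625 600l0-8-4-5 0-26 6-5 0-1"/><path data-order="2" d="M260 597l1-2 0-3 2-2 0-3 2-2 0-2 12-11 1-5"/><path data-order="1" d="M578 597l1-2 9-3 5-5 1 0 2-2 5 0 2-2 3 0 2-1 2 0 6-7 0-10 2-2"/><path data-order="1" d="M608 595l2-1 0-7 8-9 0-15"/><path data-order="1" d="M135 594l0 8-2 2 0 1-10 11 0 1-3 4 0 8 1 2 0 3 2 2 0 2 8 8 0 2 7 6 3 0 7 7 2 0 12 10 1 0 2 2 4 0 8 5 5 0 2 2 1 0 2 1 3 0 2 2 4 0 1 2 5 0 5-4 2 0 5-5 2 0 5-3 3 0 9-7 5-1 3-4 2 0 8-8"/><path data-order="2" d="M278 567l11-11 5 0 5 5 0 4 1 2 0 1 9 9 1 0 31-31"/><path data-order="2" d="M618 563l9-8"/><path data-order="2" d="M627 555l21-22 31 0 2-2 5 0 1-2 4 0 13-13"/><path data-order="2" d="M341 546l13 0 2-1 15 0 4 3 12 2 1 1 5 2 16 14 1 0 7-7 2-5 3-4 0-1 8-9"/><path data-order="2" d="M430 541l0-12 4-5 0-3 2-2 0-1 16-17 2 0 4-4 1 0 14-12 1 0 12-11 0-2 7-12 0-3 2-2"/><path data-order="1" d="M704 523l0-7"/><path data-order="2" d="M704 516l0-14-1-1 0-5-19-19 0-2-2-1 0-7-1-2 0-15-2-2-2-5-17-17-1 0-7-5-2 0 0-2-8-8"/><path data-order="1" d="M214 506l4 3 0 2 11 12 2 0 3 3 2 0 12 12 2 0 5 5 0 2 5 5 0 1 7 12 0 5 8 0 2-1 1 0"/><path data-order="1" d="M518 490l0-3-5-7 0-3-1-2-2-5-15-15"/><path data-order="1" d="M322 465l2 2 0 2 7 6 1 0 4 4 2 0 10 10 1 0 4 3 0 2-2 2 0 3-3 5 0 3-5 9 0 3-2 2 0 3-2 2 0 20 2 0"/><path data-order="2" d="M495 455l0-2 1-1 0-4 2-1 2-6 18-18 2 0 5-4 14 0 1 2 7 0 2 2 5 0 2 2 8 1 22 12 5 0 2 2 6 0 2 1 19 0 1-1 4 0 12-14 1-5 4-3 0-7"/><path data-order="1" d="M130 426l-16 0-1 2-12 2-2-2-10 0-2-2-18 0-2-1-7 0"/><path data-order="3" d="M642 411l0-20-2-2 0-3"/><path data-order="3" d="M640 386l-5-5-8-4-4-3-2 0-10-10-3 0"/><path data-order="1" d="M478 384l12-14 0-3-9-8"/><path data-order="1" d="M218 370l-2-1-20 0-14-14-5 0-2-1-6 0-6-5 0-26 2-2 0-1 9-9 0-1 22-22 0-4 5-6 3 0 3 3"/><path data-order="3" d="M583 367l-4 3-18 0-2-1-3 0-2-2-5 0-2-2-5 0-2-1-20 0-5-4-8 0"/><path data-order="3" d="M608 364l-9 0-1 1-7 0-2 2-6 0"/><path data-order="3" d="M507 360l-22 0-2-1-2 0"/><path data-order="3" d="M481 359l-2-2-1 0-9-8 0-4-3-3-2 0-1-2-7 0-2-2-18 0-7-5 0-3-7-7"/><path data-order="1" d="M366 327l14 0 1 1 11 0 1 2 7 0 2 2 13 0 7-5 0-4"/><path data-order="1" d="M507 327l0 27 1 1 0 4-1 1"/><path data-order="1" d="M60 323l0-8"/><path data-order="3" d="M422 323l0-17-2-1 0-4-32-35 0-4-1-1 0-5-4-6-2-5-3-3 0-3-3-5 0-4-10-18-4-31 5-7 0-1 4-4 0-1 3-5 0-4 2-1 0-6-7-6-2 0-7-5-8 0-2 1-13 0-2 2-5 0-2 2-11 0-2-2-4 0-1-2-5 0-2 2-3 0"/><path data-order="1" d="M263 301l2-1 0-22"/><path data-order="2" d="M207 281l7 7 4 0 1 1 27 0 2-1 5-2 3-3 5-2 4-3"/><path data-order="2" d="M265 278l0-2 2-2 0-3 1-2 0-34-1-1 0-11-2-1 0-5 2-2 0-7 1-1 0-9 2-2 0-10 2-1 0-4 1-1 0-2 10-12 0-3 2-2 0-15 2-2 0-5-7-7"/><path data-order="1" d="M576 213l0 2 2 2 0 6-2 2 0 2-19 22 0 30 2 2 0 10 2 2 0 5 1 2 0 3 2 2 0 33 2 2 0 2 10 10 2 0 3 3 2 0 5 5 0 2-5 5"/><path data-order="2" d="M632 203l0 7-2 2 0 3-2 2 0 17-1 1 0 32 21 21 0 1 2 2 0 3 2 2 0 14-7 5-2 0-5 5 0 12-1 1 0 2-12 10 0 2-4 3 0 2-8 8-5 4"/><path data-order="1" d="M599 161l6 7 0 1 3 5 0 4 5 7 0 1 3 4 2 0 14 13"/><path data-order="1" d="M305 156l-3-4 0-1-2-2 0-3-1-2"/><path data-order="1" d="M452 151l0-2 4-3 0-2 10-12 0-5-10-10-2 0-8-7-5-8 0-4 1-1 0-7 2-2 0-13"/><path data-order="1" d="M260 144l1-2 4 0 2-1 1 0 9-9 3 0"/><path data-order="3" d="M299 144l-2 0-3-3-5-2-9-8"/><path data-order="1" d="M87 137l0-6-1-2 0-9 1-1 0-24 2-2 2-5 3-3 10 0 2 2 10 0 2-2 10 0 2-2 18 0 2 2 7 0 1 2 5 0 2 1 14 0"/><path data-order="1" d="M160 136l2-2 0-5 1-2 0-5 2-2 0-6 2-2 0-3 2-2 0-2 5-5 0-2 1-1 0-4 4-5"/><path data-order="3" d="M280 131l-2-2 0-5-5-5-1-5-2-2 0-15 2-2 1-5 10-12 2 0 2-2 3 0 2-1 3 0 15-15 9-4 3-3 2 0 5-5-2-9"/><path data-order="1" d="M667 129l-2 2 0 3-1 2 0 23-9 9 0 5-5 5-15 0-3 3 0 22"/><path data-order="2" d="M179 88l10-8 1 0 34-34 0-7"/><path data-order="1" d="M491 88l-1 0-2 2-24 0-13-12-2 0-3-3-2 0"/><path data-order="2" d="M444 75l-3-4-9-3-2-2-3 0-2-1-3 0-5-4-5 0-2-1-3 0-2-2-8-2-2-2-3 0-5-3-6 0-1-2-7 0-2-1-15 0-2 1-10 0-6-5-2 0-5-5-4 0"/>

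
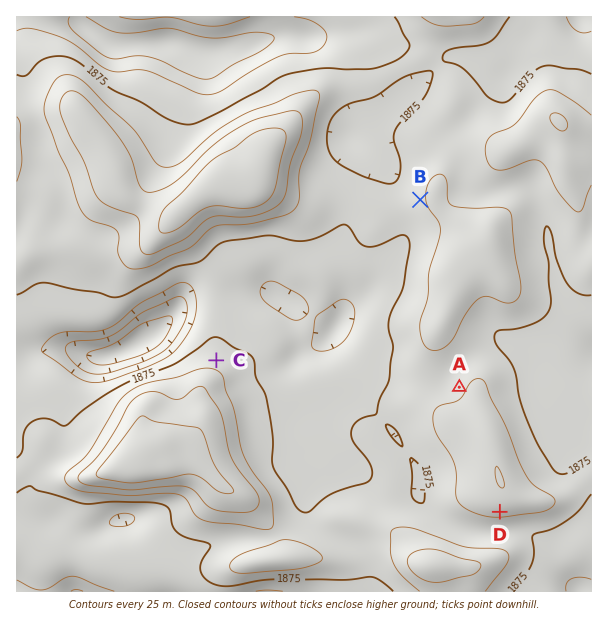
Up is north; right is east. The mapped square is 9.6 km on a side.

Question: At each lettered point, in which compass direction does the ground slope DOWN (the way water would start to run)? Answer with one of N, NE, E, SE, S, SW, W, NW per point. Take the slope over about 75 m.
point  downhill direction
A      NW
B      W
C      N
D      S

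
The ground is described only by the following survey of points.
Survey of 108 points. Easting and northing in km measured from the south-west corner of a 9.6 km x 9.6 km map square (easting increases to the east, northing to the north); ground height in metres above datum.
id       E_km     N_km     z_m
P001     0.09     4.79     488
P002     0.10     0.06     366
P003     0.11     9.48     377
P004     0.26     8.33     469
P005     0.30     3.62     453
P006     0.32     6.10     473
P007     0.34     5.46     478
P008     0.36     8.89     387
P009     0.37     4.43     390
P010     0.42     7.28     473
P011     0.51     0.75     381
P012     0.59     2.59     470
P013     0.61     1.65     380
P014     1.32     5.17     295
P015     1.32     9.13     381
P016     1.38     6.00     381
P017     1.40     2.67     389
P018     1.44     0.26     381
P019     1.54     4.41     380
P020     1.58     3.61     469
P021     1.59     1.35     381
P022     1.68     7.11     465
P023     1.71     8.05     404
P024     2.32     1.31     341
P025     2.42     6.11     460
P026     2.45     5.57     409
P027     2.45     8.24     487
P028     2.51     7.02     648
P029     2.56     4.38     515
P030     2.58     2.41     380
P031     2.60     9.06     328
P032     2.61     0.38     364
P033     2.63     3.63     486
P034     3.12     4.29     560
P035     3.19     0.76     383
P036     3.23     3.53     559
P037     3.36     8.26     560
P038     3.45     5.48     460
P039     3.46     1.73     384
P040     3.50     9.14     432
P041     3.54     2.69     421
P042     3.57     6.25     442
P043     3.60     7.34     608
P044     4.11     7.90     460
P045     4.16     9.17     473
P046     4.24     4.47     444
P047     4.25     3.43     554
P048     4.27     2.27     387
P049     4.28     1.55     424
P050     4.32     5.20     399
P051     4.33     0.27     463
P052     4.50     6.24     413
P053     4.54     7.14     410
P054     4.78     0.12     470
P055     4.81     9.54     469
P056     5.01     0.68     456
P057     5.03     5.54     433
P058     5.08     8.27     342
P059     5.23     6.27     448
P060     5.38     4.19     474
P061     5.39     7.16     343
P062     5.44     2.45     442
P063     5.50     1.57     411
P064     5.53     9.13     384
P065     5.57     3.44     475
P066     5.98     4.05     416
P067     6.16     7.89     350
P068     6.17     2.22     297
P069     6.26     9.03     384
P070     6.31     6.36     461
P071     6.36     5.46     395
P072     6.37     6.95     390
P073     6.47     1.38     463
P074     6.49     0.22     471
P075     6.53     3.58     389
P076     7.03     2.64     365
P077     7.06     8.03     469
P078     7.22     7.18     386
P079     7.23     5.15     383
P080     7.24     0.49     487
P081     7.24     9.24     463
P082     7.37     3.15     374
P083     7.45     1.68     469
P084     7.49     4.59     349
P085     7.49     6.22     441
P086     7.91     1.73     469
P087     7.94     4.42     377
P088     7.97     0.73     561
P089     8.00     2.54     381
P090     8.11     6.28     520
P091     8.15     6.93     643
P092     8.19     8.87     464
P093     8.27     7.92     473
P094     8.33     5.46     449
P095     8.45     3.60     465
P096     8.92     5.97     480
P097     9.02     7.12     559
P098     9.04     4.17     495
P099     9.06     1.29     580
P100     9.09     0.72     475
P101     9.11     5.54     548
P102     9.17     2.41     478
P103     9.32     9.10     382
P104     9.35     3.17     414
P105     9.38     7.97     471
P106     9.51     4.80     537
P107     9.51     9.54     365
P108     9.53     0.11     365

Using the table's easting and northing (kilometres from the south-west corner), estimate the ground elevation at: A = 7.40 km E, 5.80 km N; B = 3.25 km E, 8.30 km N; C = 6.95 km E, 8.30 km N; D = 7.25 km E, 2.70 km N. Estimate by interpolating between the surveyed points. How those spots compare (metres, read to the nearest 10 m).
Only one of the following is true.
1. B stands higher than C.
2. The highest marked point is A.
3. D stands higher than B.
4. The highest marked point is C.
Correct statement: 1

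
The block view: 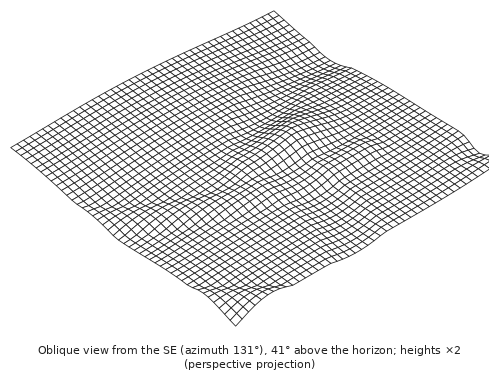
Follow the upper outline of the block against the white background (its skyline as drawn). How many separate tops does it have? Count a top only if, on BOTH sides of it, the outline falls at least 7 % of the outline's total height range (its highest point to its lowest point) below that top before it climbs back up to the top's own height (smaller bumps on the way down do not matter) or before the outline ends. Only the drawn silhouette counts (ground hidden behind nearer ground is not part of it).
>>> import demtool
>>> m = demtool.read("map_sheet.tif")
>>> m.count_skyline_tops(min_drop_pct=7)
3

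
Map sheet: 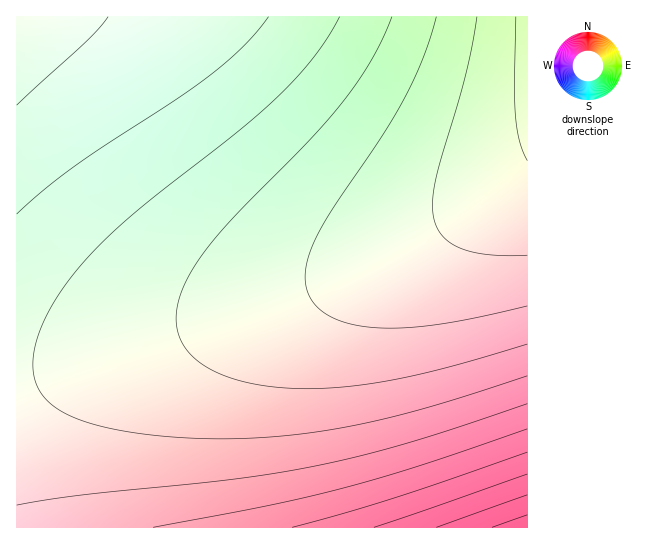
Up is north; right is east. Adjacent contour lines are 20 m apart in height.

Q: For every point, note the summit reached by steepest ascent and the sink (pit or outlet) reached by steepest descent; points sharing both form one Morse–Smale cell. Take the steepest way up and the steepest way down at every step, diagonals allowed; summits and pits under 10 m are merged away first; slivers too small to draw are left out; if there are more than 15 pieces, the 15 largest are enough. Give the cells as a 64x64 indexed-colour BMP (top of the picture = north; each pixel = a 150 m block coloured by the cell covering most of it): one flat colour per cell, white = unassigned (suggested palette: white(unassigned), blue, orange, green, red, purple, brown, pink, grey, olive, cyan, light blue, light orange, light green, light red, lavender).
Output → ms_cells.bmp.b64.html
<image width="64" height="64" href="data:image/bmp;base64,Qk12CAAAAAAAAHYAAAAoAAAAQAAAAEAAAAABAAQAAAAAAAAIAAATCwAAEwsAABAAAAAAAAAA////ALR3HwAOf/8ALKAsACgn1gC9Z5QAS1aMAMJ34wB/f38AIr28AM++FwDox64AeLv/AIrfmACWmP8A1bDFACIiIiIiIiIiIiIiIiIiIiIiIiIiIiIiIiIiIiIiIiIiIiIiIiIiIiIiIiIiIiIiIiIiIiIiIiIiIiIiIiIiIiIiIiIiIiIiIiIiIiIiIiIiIiIiIiIiIiIiIiIiIiIiIiIiIiIiIiIiIiIiIiIiIiIiIiIiIiIiIiIiIiIiIiIiIiIiIiIiIiIiIiIiIiIiIiIiIiIiIiIiIiIiIiIiIiIiIiIiIiIiIiIiIiIiIiIiIiIiIiIiIiIiIiIiIiIiIiIiIiIiIiIiIiIiIiIiIiIiIiIiIiIiIiIiIiIiIiIiIiIiIiIiIiIiIiIiIiIiIiIiIiIiIiIiIiIiIiIiIiIiIiIiIiIiIiIiIiIiIiIiIiIiIiIiIiIiIiIiIiIiIiIiIiIiIiIiIiIiIiIiIiIiIiIiIiIiIiIiIiIiIiIiIiIiIiIiIiIiIiIiIiIiIiIiIiIiIiIiIiIiIiIiIiIiIiIiIiIiIiIiIiIiIiIiIiIiIiIiIiIiIiIiIiIiIiIiIiIiIiIiIiIiIiIiIiIiIiIiIiIiIiIiIiIiIiIiIiIiIiIiIiIiIiIiIiIiIiIiIiIiIiIiIiIiIiIiIiIiIiIiIiIiIiIiIiIiIiIiIiIiIiIiIiIiIiIiIiIiIiIiIiIiIiIiIiIiIiIiIiIiIiIiIiIiIiIiIiIiIiIiIiIiIiIiIiIiIiIiIiIiIiIiIiIiIiIiIiIiIiIiIiIiIiIiIiIiIiIiIiIiIiIiIiIiIiIiIiIiIiIiIiIiIiIiIiIiIiIiIiIiIiIiIiIiIiIiIiIiIiIiIiIiIiIiEiIiIiIiIiIiIiIiIiIiIiIiIiIiIiIiIiIiIiIiIiIRERESIiIiIiIiIiIiIiIiIiIiIiIiIiIiIiIiIiIiIhERERERIiIiIiIiIiIiIiIiIiIiIiIiIiIiIiIiIiIiERERERERESIiIiIiIiIiIiIiIiIiIiIiIiIiIiIiIiIRERERERERERIiIiIiIiIiIiIiIiIiIiIiIiIiIiIiIhERERERERERERESIiIiIiIiIiIiIiIiIiIiIiIiIiIiERERERERERERERERIiIiIiIiIiIiIiIiIiIiIiIiIiIRERERERERERERERERESIiIiIiIiIiIiIiIiIiIiIiIhERERERERERERERERERERIiIiIiIiIiIiIiIiIiIiIiEREREREREREREREREREREREiIiIiIiIiIiIiIiIiIiIRERERERERERERERERERERERESIiIiIiIiIiIiIiIiIhERERERERERERERERERERERERESIiIiIiIiIiIiIiIiERERERERERERERERERERERERERERIiIiIiIiIiIiIiIRERERERERERERERERERERERERERERIiIiIiIiIiIiIhERERERERERERERERERERERERERERERIiIiIiIiIiIiERERERERERERERERERERERERERERERERIiIiIiIiIiIRERERERERERERERERERERERERERERERERIiIiIiIiIhERERERERERERERERERERERERERERERERERIiIiIiIiERERERERERERERERERERERERERERERERERESIiIiIiIRERERERERERERERERERERERERERERERERERESIiIiIhERERERERERERERERERERERERERERERERERERESIiIiEREREREREREREREREREREREREREREREREREREREiIiIREREREREREREREREREREREREREREREREREREREREiIhERERERERERERERERERERERERERERERERERERERERIiERERERERERERERERERERERERERERERERERERERERESIRERERERERERERERERERERERERERERERERERERERERERERERERERERERERERERERERERERERERERERERERERERERERERERERERERERERERERERERERERERERERERERERERERERERERERERERERERERERERERERERERERERERERERERERERERERERERERERERERERERERERERERERERERERERERERERERERERERERERERERERERERERERERERERERERERERERERERERERERERERERERERERERERERERERERERERERERERERERERERERERERERERERERERERERERERERERERERERERERERERERERERERERERERERERERERERERERERERERERERERERERERERERERERERERERERERERERERERERERERERERERERERERERERERERERERERERERERERERERERERERERERERERERERERERERERERERERERERERERERERERERERERERERERERERERERERERERERERERERERERERERERERERERERERERERERERERERERERERERERERERERERERERERERERERERERERERERERERERERERERERERERERERERERERERERERERERERERERERERERERERERERERERERERERERERERERERERERERERERERERERERERERERERERERERERERERERERERERERERERERERERERERERERERERERERERERERERERERERERERERERERERERERERERERERERERERERERERERERERERERERERERERERERERER"/>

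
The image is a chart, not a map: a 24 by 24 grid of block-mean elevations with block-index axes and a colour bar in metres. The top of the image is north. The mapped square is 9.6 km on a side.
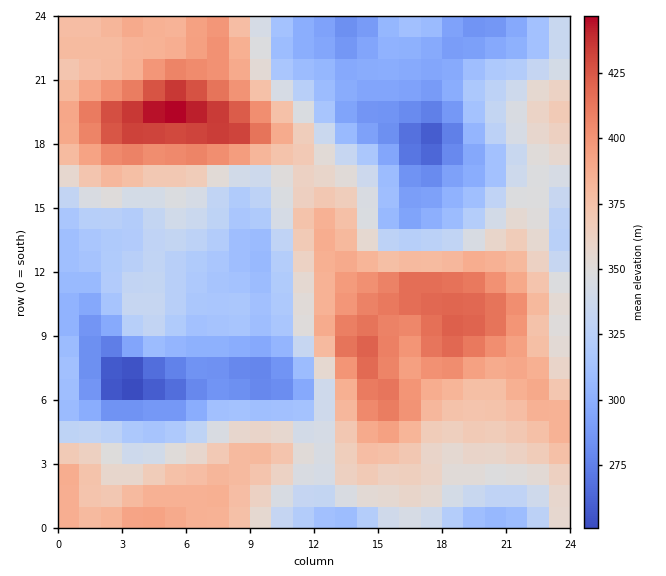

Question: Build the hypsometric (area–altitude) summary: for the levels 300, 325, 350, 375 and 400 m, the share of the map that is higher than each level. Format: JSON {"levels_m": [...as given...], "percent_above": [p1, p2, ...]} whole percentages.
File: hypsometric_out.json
{"levels_m": [300, 325, 350, 375, 400], "percent_above": [85, 66, 49, 31, 13]}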